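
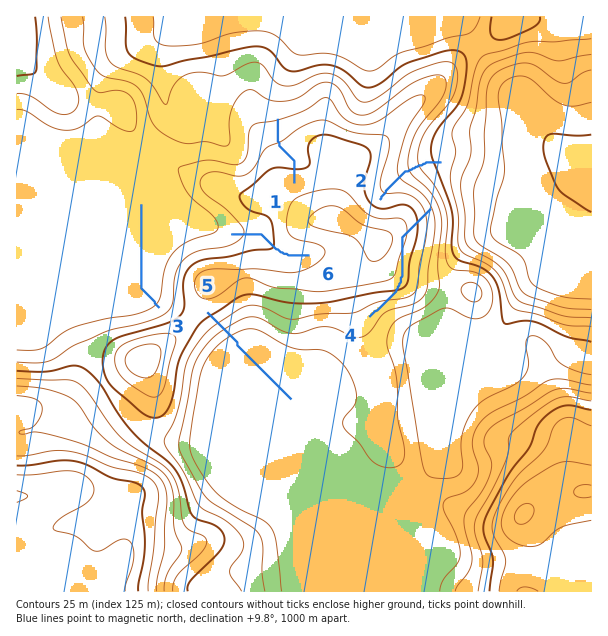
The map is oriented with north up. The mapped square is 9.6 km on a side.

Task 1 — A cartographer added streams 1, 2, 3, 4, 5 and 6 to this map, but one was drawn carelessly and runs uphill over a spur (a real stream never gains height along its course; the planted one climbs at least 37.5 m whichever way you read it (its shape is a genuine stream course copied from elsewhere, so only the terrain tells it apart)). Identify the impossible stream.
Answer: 4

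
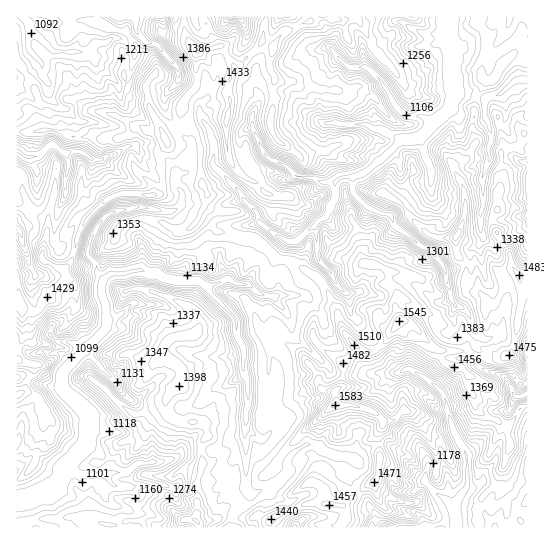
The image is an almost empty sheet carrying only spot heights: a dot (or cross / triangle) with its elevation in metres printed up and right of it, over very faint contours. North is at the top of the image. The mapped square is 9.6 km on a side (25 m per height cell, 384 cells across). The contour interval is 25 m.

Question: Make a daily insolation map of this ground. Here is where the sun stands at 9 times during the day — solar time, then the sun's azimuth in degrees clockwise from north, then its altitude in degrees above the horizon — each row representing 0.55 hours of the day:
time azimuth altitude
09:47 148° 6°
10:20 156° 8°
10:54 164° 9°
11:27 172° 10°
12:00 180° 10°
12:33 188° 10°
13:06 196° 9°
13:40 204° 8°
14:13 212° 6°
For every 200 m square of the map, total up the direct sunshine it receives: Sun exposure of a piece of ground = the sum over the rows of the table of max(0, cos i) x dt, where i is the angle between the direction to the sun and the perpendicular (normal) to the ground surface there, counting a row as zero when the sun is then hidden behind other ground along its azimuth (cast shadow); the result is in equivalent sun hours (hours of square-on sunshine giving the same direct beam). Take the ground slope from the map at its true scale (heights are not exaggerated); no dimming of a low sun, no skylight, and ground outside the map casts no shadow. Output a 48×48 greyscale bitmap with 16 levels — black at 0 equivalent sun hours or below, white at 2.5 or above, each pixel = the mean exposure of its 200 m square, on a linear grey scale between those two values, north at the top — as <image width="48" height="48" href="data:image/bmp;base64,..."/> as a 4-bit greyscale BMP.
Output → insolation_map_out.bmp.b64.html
<image width="48" height="48" href="data:image/bmp;base64,Qk32BAAAAAAAAHYAAAAoAAAAMAAAADAAAAABAAQAAAAAAIAEAAATCwAAEwsAABAAAAAAAAAAAAAAABEREQAiIiIAMzMzAERERABVVVUAZmZmAHd3dwCIiIgAmZmZAKqqqgC7u7sAzMzMAN3d3QDu7u4A////ADaHdmUzZjFapIqolpuDM1ia//27VFVmdQAAEREAE0dgAhNAECbcqnM52XmCNUV2QjIQABEUUREAEjIxAAETQhSMaGYyVDVnZYVDIxIgAREAEjRCMQF3UgCcchAYdyFWd6yFQRIjOZVCJDMzVjACEBIUaFI6iVZZdTeFRHp2UAACNlMyImMQEjETiFhFtll5hYWaZCFomCIQIiUyMiUyACNEQnV5gzWUqFidlkR5eJqnVWMyIhVRObiEJUXIMYRWdmaHp0MQNpqslGVCJCFs2LdIx2ukFMtYNWVmVERYuJqqp1VSZUIZ62mmrc6HN73HZ4ZTEkRpqHdQATVTRVQxf978EupROqpAGKYxA1rZEVZlMTNDNVVkFHcwAAAUVoeIA2YQJb+gKCJpdRJCRURWYgAAAAExWoVyAQMjOdgQN5MkVVMCRURWIBAAAAAFyXhCV4rWMTABRHhkREVCVERVABEBAABv/TAq1pQ4YQArlUdhEyIyRFVjAkVoZVjrMCa++zMlgwAyMBMiZ3YiVVYgUgmoyt7IZVMxJYhDViAAACJpmWMXhVIVIHQBj/xgACAAOJmE7cQAAiEBJEQlVEIyEjAFWHYQERZ0WLrcbeURABIAEREmQyExFRAVEkAjESd1RnSft1I3MhAlMAF3IQRBIwAxEQIhEFZmRiFHZ0FJyZhRAAWTABETQgAAEhEkF5UlVRATl0MzNSAAAAEAOZh3YQU0YRNRFUIVZTACQiQwAAAAE4EnZWVmMEiWNEQ0EiJWdBG2NVWVEABVbHmmhWZBBHR3MQAARiExMAEwBCr/5YybpUaGZjEAAyEAAAABZRESIAEABWFbmaq7lplmYwAAAQEAAAA5mFACAQERQ6Ela6mryYdDIAIAAAEAAAODJjBSAGQhFJYBepYhSnZlBanVADQAAEUAAUEgEXMSERtgAAABJpeFOIutUBEAAUAAAVE0NDEUARHfy+61RoUS7txzURAEqRAAEzIjIUETAxEDZSM1ZjIppBEhESAVMBAAJCI0ZEITEhAAAAJGQhGrUQAAAhAAABIAVSEiNBAjIhAAESVWQhijMgBdurcQABQCchIBJQABAQAAIDWHVUgzECm2rqdAABEXQlQTJzZANVqHEUaWVEYzFPsRNZuUEAAjACUTZv/syoVWq5YkY1YxGUAQABNEIQEQAAIRFxE0EBECVjMmUod0VzEgAAACbZUgAAAiQREAAXmmEGEmRWR3Q2RENFiIwwJCABIzEiEANSEABDElVlNYckV6rMnLMb7GEBEQAAIRIQAABTIBd0Y1ZTaXmHZ1FbhSIhUwADIBIQAAE1cgJVNlZohkMhIxPGVDNGioIHEUMAABICURdmN3VyATIQABuDJFRWQ3mTEzAAABIAAFmmUmdUIiMAM7ohETRCI0mDNBEREjEQBNhpcBhpdCEXuYIQACRDMyNUInmGUwEAJ2EAJAJEqIrLeUNVQzRVVSIzR2RommIEVTAAAAIxbO7YSTEhJkRZYkJCZmVEMQARAiAQAAIgAWaYdEY5tkREU0Mg=="/>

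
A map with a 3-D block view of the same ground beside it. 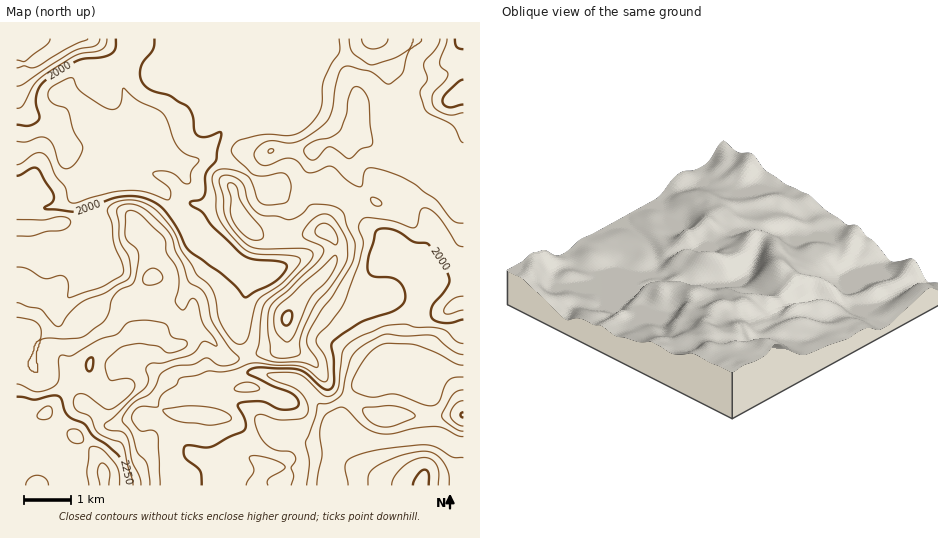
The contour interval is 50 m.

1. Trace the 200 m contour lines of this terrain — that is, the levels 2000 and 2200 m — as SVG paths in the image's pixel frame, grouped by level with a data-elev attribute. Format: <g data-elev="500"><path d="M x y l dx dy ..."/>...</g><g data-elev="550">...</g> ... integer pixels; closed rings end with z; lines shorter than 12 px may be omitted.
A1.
<g data-elev="2000"><path d="M202 485l-2-15-16-14 0-7 2-3 24 1 34-16 2-4-1-6-7-15 3-3 21-2 15 7 7 2 10-1 5-4-1-6-6-5-43-19-1-2 0-2 4-2 7-2 39 2 8 4 16 15 7 2 4-3 1-5 0-23-3-12 2-5 28-20 31-10 11-9 2-4 0-7-6-11-8-3-17-2-6-4 1-15 6-24 2-3 7-2 9 2 20 12 15 2 17 24 5 12-5 11-13 15-1 6 1 5 4 4 9 2 18-3"/><path d="M429 485l0-11-4-4-4 1-3 3-5 11"/><path d="M17 125l12 1 10-6 1-3-4-12 0-8 3-9 6-7 33-21 25-3 8-3 5-6 0-9"/><path d="M154 39l-1 10-9 12-3 7-1 8 3 7 8 7 18 6 19 11 5 9 1 15 3 4 9 2 14-5 1 1-5 27-9 10-2 5-1 20-4 5-10 2 0 2 12 8 11 14 31 30 9 3 24 2 9 3 0 4-6 10-10 7-25 12-10-11-13-12-34-24-18-33-8-9-8-6-14-5-14-1-14 3-34 13-32-3-2-1 8-6 2-6-15-26-6-2-16 8"/></g><g data-elev="2200"><path d="M133 485l-10-40-4-3-10-4-11-5-8-16-12-5-3-4-2-4 1-6 3-4 6 0 22 15 4 1 4-2 17-14 5-9-2-4-4-2-17 2-3-2-4-14 1-4 4-5 12-9 16-3 19 2 10 6 6 1 12-5 2-4-1-3-14-4-5-11-3-3-18-3-15 1-5 3-10 11-18 5-27 16-11 0-2 5 1 18-2 5-5 3-8 4-8 1-19-8"/><path d="M286 342l4-1 4-6 17-39 15-14 7-10 4-11-1-5-3 1-53 47-4 5-2 10 1 10 4 7z"/><path d="M146 285l8 0 7-4 2-4-3-5-6-4-7 2-4 9 0 3z"/><path d="M333 244l3 1 2-5-5-11-7-6-8 2-3 5 1 5z"/><path d="M447 39l-7 24 1 4 7 5 0 4-4 6-11 11-1 10 5 7 9 4 7 1 10-2"/></g>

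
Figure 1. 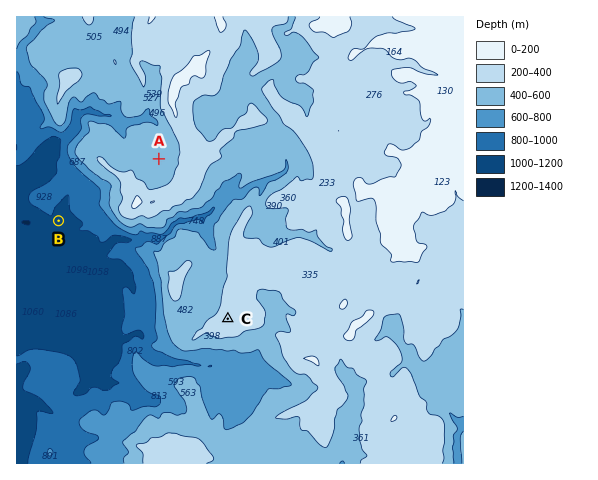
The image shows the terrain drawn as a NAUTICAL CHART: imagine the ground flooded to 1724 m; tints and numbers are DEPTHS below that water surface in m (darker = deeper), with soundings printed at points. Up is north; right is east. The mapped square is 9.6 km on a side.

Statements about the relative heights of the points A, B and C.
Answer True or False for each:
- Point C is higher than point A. True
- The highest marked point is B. False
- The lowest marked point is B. True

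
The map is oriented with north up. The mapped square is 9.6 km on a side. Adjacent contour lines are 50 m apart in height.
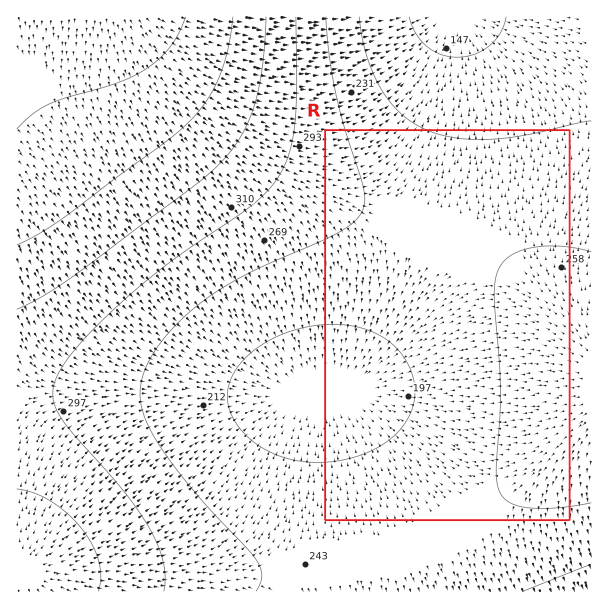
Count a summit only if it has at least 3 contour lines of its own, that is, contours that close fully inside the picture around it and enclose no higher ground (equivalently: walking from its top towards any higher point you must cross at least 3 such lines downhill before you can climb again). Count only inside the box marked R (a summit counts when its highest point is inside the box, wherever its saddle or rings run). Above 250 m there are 0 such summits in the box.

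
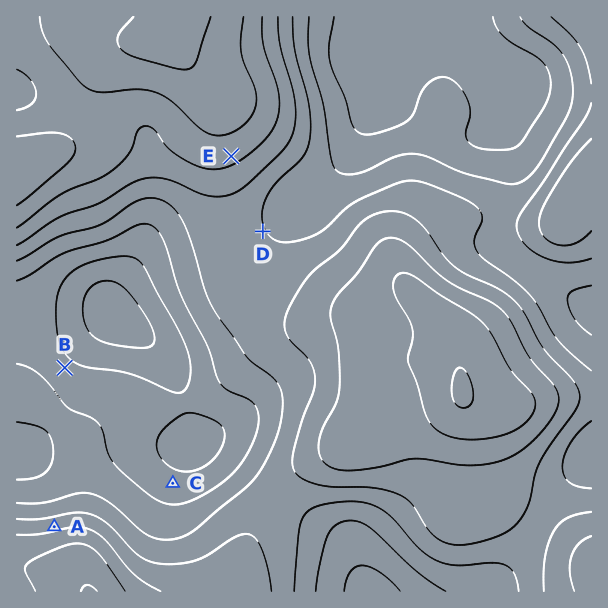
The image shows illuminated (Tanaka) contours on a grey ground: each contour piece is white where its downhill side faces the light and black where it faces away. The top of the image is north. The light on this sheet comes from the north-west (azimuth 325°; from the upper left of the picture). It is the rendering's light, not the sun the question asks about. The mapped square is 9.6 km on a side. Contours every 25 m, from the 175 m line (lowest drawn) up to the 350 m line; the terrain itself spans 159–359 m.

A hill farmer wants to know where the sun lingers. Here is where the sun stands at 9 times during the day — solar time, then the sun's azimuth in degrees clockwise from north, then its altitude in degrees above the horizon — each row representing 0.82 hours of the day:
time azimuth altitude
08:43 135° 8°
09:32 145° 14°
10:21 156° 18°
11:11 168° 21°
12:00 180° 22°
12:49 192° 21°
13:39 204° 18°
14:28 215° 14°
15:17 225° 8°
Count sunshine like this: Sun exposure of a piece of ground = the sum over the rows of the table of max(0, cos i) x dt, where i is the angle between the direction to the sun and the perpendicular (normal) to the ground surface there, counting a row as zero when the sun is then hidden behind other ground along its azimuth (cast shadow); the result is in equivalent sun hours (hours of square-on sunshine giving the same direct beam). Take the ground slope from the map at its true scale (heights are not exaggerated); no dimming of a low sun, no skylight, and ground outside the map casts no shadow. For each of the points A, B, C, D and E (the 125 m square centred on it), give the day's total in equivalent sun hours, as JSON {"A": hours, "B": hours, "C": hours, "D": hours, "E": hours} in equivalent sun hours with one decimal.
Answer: {"A": 1.4, "B": 1.8, "C": 1.8, "D": 1.9, "E": 2.3}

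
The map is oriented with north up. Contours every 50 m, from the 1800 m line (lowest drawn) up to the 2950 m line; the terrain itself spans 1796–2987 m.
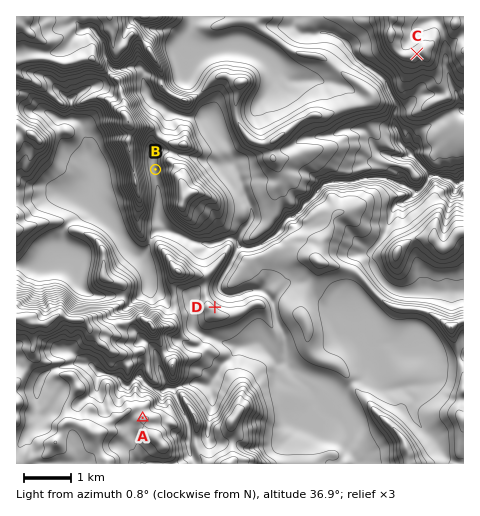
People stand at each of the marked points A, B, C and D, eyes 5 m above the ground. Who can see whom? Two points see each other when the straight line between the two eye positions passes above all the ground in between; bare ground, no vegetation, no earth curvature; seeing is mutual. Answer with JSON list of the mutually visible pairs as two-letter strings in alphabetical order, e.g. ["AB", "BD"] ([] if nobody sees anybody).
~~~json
["AC", "CD"]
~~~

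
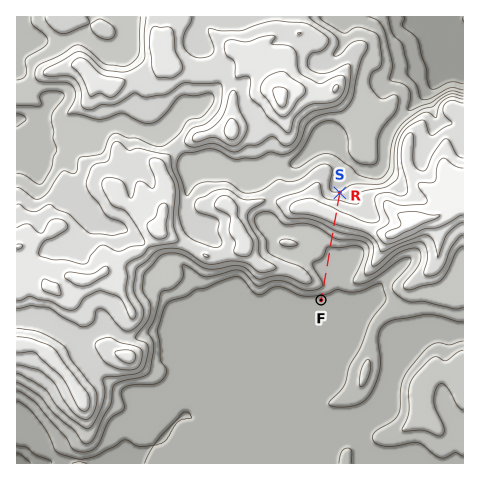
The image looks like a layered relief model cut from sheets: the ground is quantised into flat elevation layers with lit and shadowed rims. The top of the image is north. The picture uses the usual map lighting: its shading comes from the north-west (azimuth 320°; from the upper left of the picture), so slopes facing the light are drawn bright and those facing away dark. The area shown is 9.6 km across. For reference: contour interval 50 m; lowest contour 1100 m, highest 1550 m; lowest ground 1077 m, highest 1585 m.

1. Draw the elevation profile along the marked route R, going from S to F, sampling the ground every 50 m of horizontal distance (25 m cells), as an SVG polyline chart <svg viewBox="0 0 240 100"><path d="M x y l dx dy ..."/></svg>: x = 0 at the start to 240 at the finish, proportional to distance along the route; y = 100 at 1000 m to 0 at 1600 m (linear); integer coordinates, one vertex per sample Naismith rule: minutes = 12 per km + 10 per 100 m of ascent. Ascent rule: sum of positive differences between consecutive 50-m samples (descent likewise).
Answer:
<svg viewBox="0 0 240 100"><path d="M0 41l5-3 5-2 5-2 6-2 5-2 5-2 5-2 5-2 5-2 5-1 6 0 5 1 5 2 5 3 5 3 5 3 5 3 6 3 5 2 5 3 5 2 5 2 5 1 5 2 6 1 5 0 5 1 5 1 5 1 5 1 5 1 5 0 6 0 5 0 5 0 5-1 5-2 5-1 5-2 6 0 5 0 5 1 5 2 5 3 5 3 5 2 4 1"/></svg>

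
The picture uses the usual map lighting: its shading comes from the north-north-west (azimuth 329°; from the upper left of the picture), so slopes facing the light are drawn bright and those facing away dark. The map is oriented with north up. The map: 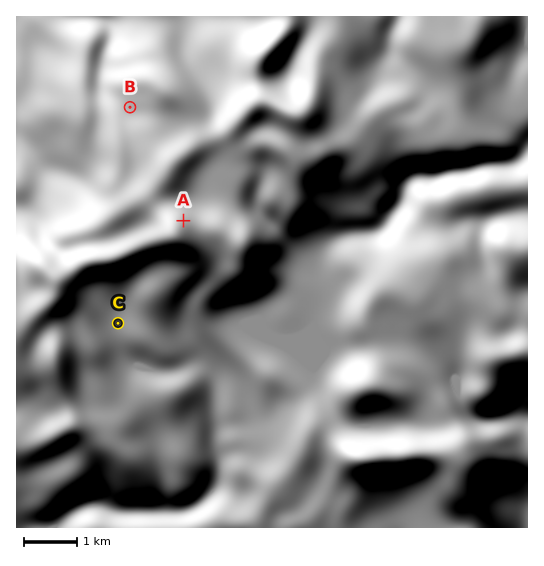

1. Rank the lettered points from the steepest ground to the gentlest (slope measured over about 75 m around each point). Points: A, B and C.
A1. A B C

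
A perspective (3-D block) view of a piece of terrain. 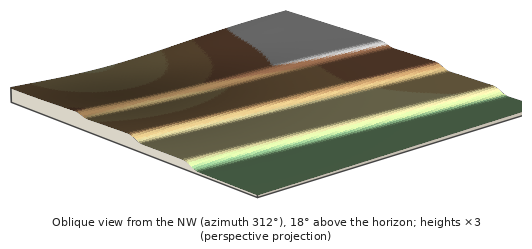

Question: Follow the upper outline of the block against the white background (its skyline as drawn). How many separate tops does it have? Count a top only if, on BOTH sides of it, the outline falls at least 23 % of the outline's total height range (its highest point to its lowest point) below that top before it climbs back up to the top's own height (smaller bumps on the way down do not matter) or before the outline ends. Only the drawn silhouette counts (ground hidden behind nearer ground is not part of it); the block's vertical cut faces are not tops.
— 1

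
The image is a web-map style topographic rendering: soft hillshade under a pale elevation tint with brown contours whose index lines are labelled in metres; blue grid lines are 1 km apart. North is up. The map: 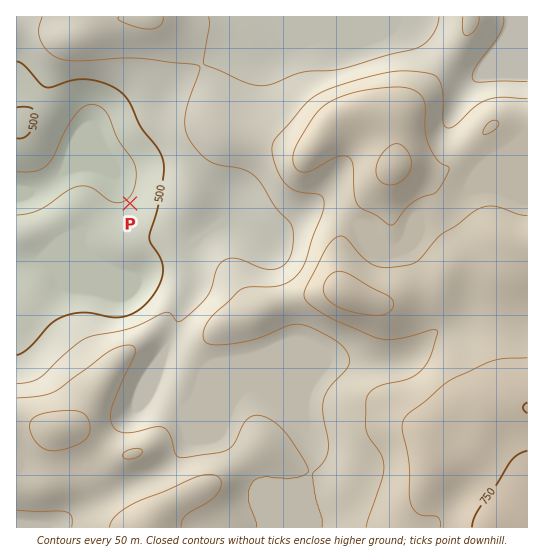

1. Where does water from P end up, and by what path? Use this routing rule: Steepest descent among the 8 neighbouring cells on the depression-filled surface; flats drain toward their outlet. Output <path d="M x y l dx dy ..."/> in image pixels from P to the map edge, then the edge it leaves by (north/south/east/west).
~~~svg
<path d="M130 203l-8-8-4-16-1 0-8-8-32 0-2 2-9 1-5 3-3 0-11 9-9 4-4 0-1-1-8-2-2-1-6 0"/>
exit: west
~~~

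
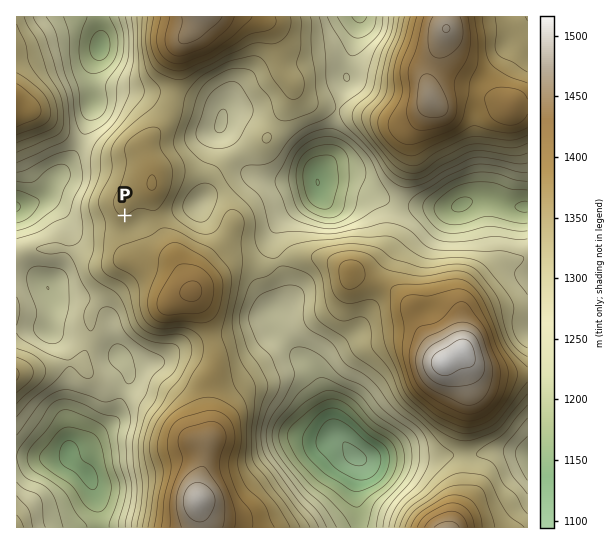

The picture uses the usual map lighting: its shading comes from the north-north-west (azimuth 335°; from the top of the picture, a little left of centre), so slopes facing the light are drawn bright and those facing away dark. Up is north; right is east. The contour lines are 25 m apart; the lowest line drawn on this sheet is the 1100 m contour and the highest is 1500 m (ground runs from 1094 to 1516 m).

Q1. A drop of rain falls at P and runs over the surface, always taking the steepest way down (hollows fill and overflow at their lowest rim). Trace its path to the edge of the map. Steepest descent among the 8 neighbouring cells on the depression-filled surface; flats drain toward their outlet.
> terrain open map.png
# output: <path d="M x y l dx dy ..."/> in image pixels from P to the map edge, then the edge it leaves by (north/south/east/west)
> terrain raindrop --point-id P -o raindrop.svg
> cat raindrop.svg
<path d="M125 215l0 14-2 1-45 0-29-29-11 0-1 1-12 1-2 2-5 0-1 1"/>
exit: west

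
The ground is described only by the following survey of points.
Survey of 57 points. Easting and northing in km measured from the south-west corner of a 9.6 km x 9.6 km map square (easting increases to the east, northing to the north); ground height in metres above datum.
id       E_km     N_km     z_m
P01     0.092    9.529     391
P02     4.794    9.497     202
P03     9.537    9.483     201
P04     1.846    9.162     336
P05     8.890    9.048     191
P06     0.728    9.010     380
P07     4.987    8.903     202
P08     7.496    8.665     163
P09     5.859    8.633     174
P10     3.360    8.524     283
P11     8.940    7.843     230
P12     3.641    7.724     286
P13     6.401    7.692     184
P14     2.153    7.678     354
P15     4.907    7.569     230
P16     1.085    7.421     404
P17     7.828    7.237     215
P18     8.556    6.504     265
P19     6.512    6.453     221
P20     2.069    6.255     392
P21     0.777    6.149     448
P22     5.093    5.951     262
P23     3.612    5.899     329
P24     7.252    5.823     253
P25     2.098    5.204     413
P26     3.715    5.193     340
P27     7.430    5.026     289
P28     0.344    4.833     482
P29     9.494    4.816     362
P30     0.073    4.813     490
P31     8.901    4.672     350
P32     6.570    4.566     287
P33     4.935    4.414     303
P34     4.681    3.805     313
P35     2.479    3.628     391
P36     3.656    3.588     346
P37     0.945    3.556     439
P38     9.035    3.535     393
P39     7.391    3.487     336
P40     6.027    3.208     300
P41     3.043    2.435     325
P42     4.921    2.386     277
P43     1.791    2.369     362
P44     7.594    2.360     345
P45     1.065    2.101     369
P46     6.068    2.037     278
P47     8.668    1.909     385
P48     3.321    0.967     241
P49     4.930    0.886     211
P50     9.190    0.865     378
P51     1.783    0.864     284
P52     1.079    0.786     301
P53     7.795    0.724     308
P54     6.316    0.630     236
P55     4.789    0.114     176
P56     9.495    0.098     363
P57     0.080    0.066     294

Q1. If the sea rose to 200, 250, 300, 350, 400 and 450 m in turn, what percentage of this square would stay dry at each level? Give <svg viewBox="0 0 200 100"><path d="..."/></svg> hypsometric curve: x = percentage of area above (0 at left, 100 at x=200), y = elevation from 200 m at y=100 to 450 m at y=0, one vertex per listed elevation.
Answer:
<svg viewBox="0 0 200 100"><path d="M180 100l-30-20-45-20-44-20-34-20-20-20"/></svg>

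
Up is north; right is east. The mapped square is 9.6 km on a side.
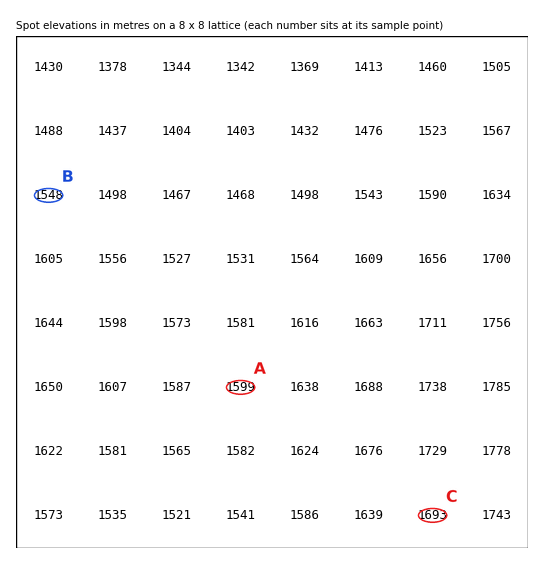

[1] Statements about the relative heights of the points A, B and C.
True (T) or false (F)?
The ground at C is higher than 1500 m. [T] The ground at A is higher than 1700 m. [F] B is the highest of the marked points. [F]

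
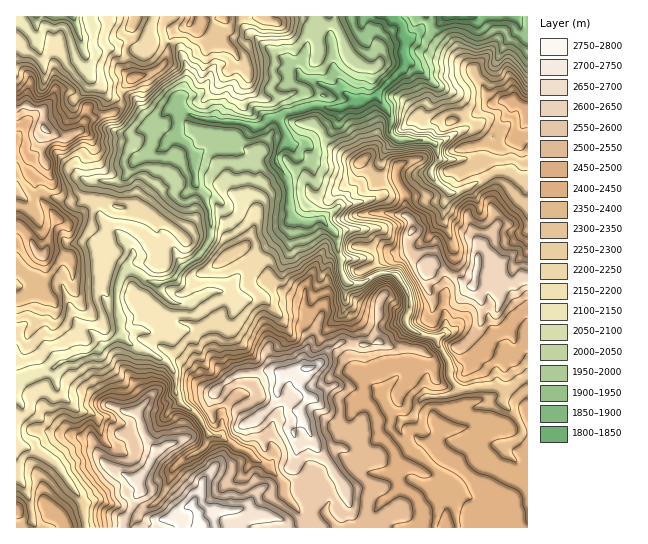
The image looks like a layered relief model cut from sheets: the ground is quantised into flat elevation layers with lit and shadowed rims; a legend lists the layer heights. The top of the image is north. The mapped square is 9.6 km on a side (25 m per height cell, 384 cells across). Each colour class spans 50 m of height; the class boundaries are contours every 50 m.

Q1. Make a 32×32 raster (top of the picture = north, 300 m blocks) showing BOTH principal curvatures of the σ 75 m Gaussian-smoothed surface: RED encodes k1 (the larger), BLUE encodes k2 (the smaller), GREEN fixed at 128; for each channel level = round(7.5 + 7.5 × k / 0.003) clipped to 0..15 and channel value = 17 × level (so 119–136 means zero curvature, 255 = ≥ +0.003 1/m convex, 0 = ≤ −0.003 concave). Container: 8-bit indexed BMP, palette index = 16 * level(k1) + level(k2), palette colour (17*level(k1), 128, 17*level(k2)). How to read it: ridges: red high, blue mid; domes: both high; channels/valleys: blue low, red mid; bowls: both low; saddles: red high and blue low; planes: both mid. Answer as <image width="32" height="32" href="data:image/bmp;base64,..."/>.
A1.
<image width="32" height="32" href="data:image/bmp;base64,Qk02CAAAAAAAADYEAAAoAAAAIAAAACAAAAABAAgAAAAAAAAEAAATCwAAEwsAAAABAAAAAAAAAIAAABGAAAAigAAAM4AAAESAAABVgAAAZoAAAHeAAACIgAAAmYAAAKqAAAC7gAAAzIAAAN2AAADugAAA/4AAAACAEQARgBEAIoARADOAEQBEgBEAVYARAGaAEQB3gBEAiIARAJmAEQCqgBEAu4ARAMyAEQDdgBEA7oARAP+AEQAAgCIAEYAiACKAIgAzgCIARIAiAFWAIgBmgCIAd4AiAIiAIgCZgCIAqoAiALuAIgDMgCIA3YAiAO6AIgD/gCIAAIAzABGAMwAigDMAM4AzAESAMwBVgDMAZoAzAHeAMwCIgDMAmYAzAKqAMwC7gDMAzIAzAN2AMwDugDMA/4AzAACARAARgEQAIoBEADOARABEgEQAVYBEAGaARAB3gEQAiIBEAJmARACqgEQAu4BEAMyARADdgEQA7oBEAP+ARAAAgFUAEYBVACKAVQAzgFUARIBVAFWAVQBmgFUAd4BVAIiAVQCZgFUAqoBVALuAVQDMgFUA3YBVAO6AVQD/gFUAAIBmABGAZgAigGYAM4BmAESAZgBVgGYAZoBmAHeAZgCIgGYAmYBmAKqAZgC7gGYAzIBmAN2AZgDugGYA/4BmAACAdwARgHcAIoB3ADOAdwBEgHcAVYB3AGaAdwB3gHcAiIB3AJmAdwCqgHcAu4B3AMyAdwDdgHcA7oB3AP+AdwAAgIgAEYCIACKAiAAzgIgARICIAFWAiABmgIgAd4CIAIiAiACZgIgAqoCIALuAiADMgIgA3YCIAO6AiAD/gIgAAICZABGAmQAigJkAM4CZAESAmQBVgJkAZoCZAHeAmQCIgJkAmYCZAKqAmQC7gJkAzICZAN2AmQDugJkA/4CZAACAqgARgKoAIoCqADOAqgBEgKoAVYCqAGaAqgB3gKoAiICqAJmAqgCqgKoAu4CqAMyAqgDdgKoA7oCqAP+AqgAAgLsAEYC7ACKAuwAzgLsARIC7AFWAuwBmgLsAd4C7AIiAuwCZgLsAqoC7ALuAuwDMgLsA3YC7AO6AuwD/gLsAAIDMABGAzAAigMwAM4DMAESAzABVgMwAZoDMAHeAzACIgMwAmYDMAKqAzAC7gMwAzIDMAN2AzADugMwA/4DMAACA3QARgN0AIoDdADOA3QBEgN0AVYDdAGaA3QB3gN0AiIDdAJmA3QCqgN0Au4DdAMyA3QDdgN0A7oDdAP+A3QAAgO4AEYDuACKA7gAzgO4ARIDuAFWA7gBmgO4Ad4DuAIiA7gCZgO4AqoDuALuA7gDMgO4A3YDuAO6A7gD/gO4AAID/ABGA/wAigP8AM4D/AESA/wBVgP8AZoD/AHeA/wCIgP8AmYD/AKqA/wC7gP8AzID/AN2A/wDugP8A/4D/AJSUpreAqNmDtraGp4aGhqa2laeFlpWWl5eGh4aHh4iGtMe4lnGUpMWAlci3pbe3lYWEl3W3lnWXmIeHh4d2h4eCx5dxhYamuLiBh+dzhIa4g6eXhdmml5aGhnd2h5iXh5XIg4SXyNe3xWCVyNeWlJSjt3W2pnSGhoaXhZeXh4eGlZNzhqfXhGXntnCA2baApITGhraFl5iYhYWol4eHdpeElri315KXh8Xo+dKAsLWlhbjHhYaXhoeVl5aGhnaGhaSmqKa2gaS2pIPZoNPG6aaUp7dkhZiHhYSWqJenqLiUdKaVc6L39+i3oZCzxbOF1ZS3tbZ1hpeVpqWnppaWdKeWmHWWtraFhfmzksj6hHV0x4W3taaXdZe3grKAoaSDl4SEhZeXhpa3p7Gkp5Xox7bIt8aDhIWHhpeW1rG4lpaEl5d0g5R1x3WBkaaVtpaVtaa31+d0hYWFhrfRs5eXlpanhoeHpoKTk7aWhoaWdXTYlYO0tdfX2Of25ZD5t4aGlpWWp4aFyIKWlZaWhpZ1htdzpLaSloTVo3DSsYHFloWGhofIg8eXcqeotpWXmIaFtnKnl9eAhei2gOe0loS2tnW3p7e1lpaSybejtYOFhYV0lril6ZC1+vuQ5pSmuJa3hYaVhMeFppG0gJG0x4aFl7i0p8bmcLCgwIDolbXIhqe3hMiU2IWWlZS5yICz6JeFt5N12Mag89PE1cnHgsaXp5Sl2LakdIeXhJelyJClyLimhoSF1dH4xrXnlMdgx6eVlMaExLeElnSHl6e4tpCGt5Z1dYWgkJCAYfi1o6TIpqaDloP5xqWEl6ent5bGooaXuHWCk5D2+ff1+KeBptalyKSEtaKEpsfHuKd1dKOUlpe4laPH14CRgXLklJOTtNiWdIaV54RygnKnhpeWg6iXiKiUpKaWx5anxbWUoKSAo6WGhce1YpfGhISXl5aEmIeHtoG2hXWm6aL45aLR1reFdIal1ZGEpciFhYSGloSWhpbIkoSFpsfJ1rLH+KD2xpeWp4TZ9/fnlXKFl4SUuLe4lLajlJW0hpbWkKCQoaCkx5a3g9aWg/bTx4OEpqSRcYCigJDm6aaEhtiQ+tfY16Rzlabn5cZw6aP2k5Vzg9iVl7bGxqGQspNykaPHuJaVlcjI1sSA98ZyceW2p2RilMaV2JSFt7WlhJaiopemcISVxaez1qHFhISWx/j22KG2k7fplYaEppWGuMiic4KXqOmSxpOVg7aGhIWldGT3gLmVxriEdIWnlcemp7eBp6bIx+ayk5eFqKWUlraVdcWEtpemk4GVtZWFx3Snp3KWlsh1paWEp6SkobiGluiTlsenl7iz2Pq2pZamdKeTtbaUk3OVpYQ="/>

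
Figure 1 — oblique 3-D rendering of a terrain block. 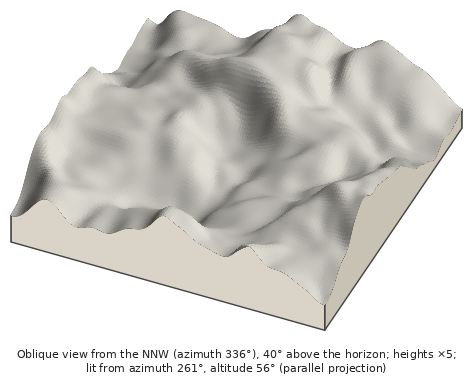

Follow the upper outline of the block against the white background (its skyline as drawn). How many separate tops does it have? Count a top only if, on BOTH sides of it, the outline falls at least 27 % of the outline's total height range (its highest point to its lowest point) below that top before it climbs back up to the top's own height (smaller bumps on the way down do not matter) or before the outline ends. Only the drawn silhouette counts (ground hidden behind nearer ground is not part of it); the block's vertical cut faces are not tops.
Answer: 1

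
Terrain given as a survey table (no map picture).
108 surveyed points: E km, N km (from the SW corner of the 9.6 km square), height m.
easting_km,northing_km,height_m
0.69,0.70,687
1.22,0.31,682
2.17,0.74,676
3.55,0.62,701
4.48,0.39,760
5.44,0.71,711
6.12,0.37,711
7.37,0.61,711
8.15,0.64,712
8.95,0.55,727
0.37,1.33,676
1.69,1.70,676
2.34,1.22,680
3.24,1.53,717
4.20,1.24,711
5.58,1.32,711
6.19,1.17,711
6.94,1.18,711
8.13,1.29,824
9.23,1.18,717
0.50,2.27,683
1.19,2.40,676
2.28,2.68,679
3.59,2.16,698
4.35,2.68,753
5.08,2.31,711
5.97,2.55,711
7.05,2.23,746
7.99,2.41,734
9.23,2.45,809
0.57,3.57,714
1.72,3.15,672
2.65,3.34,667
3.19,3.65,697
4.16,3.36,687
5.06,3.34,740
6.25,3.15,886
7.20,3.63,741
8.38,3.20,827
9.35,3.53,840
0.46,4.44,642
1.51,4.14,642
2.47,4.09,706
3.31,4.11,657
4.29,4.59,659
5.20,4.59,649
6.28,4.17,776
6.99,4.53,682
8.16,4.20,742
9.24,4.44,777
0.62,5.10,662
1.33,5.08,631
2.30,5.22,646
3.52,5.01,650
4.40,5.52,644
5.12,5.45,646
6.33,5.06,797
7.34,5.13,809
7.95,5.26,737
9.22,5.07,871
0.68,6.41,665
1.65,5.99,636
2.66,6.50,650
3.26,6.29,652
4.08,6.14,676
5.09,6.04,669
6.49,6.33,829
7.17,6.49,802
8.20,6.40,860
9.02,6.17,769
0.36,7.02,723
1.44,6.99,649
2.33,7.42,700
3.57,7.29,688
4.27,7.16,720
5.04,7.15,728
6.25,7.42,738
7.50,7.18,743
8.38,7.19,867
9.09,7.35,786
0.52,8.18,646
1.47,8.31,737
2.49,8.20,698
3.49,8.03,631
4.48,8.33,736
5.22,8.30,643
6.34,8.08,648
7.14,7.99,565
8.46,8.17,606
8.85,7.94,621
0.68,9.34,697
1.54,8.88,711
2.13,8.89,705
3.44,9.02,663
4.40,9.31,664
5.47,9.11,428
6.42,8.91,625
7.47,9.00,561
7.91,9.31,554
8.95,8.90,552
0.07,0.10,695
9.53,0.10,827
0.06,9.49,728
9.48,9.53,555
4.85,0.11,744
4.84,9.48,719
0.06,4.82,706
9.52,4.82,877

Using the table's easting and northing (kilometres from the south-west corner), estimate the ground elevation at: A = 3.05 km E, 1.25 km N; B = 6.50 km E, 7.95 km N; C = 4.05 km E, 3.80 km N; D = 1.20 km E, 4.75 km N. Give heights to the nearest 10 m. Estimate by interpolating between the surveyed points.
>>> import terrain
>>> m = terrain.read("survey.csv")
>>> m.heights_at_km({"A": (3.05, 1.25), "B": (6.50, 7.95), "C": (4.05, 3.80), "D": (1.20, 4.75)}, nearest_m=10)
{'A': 700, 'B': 610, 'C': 670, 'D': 660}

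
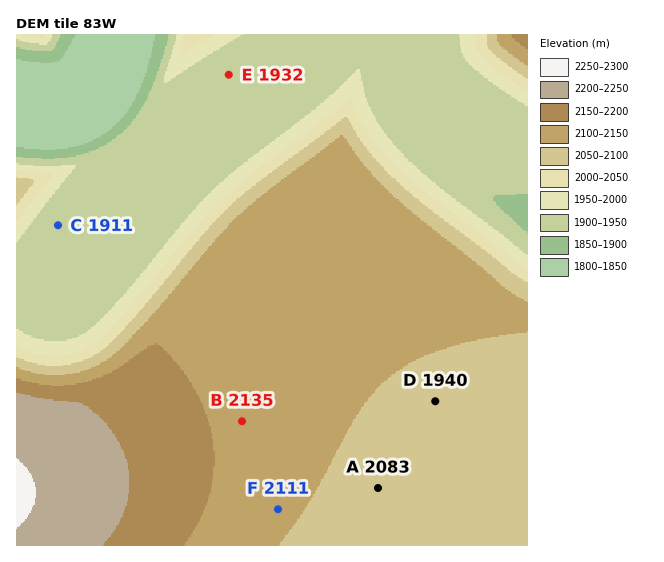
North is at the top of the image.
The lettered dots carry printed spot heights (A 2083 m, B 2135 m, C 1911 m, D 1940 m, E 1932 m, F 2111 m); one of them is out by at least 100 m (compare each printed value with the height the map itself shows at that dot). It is D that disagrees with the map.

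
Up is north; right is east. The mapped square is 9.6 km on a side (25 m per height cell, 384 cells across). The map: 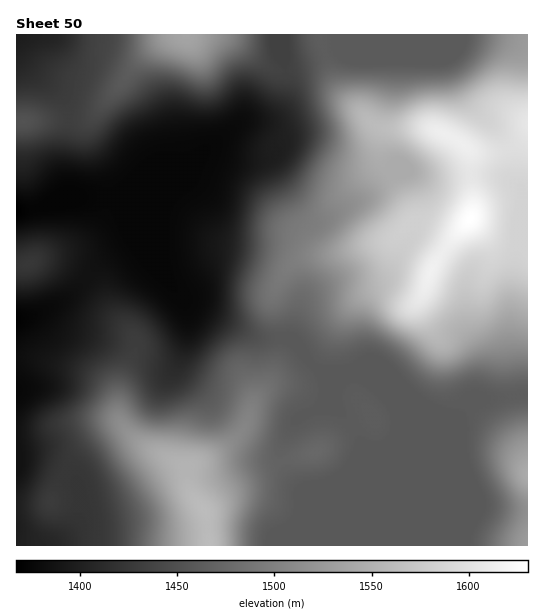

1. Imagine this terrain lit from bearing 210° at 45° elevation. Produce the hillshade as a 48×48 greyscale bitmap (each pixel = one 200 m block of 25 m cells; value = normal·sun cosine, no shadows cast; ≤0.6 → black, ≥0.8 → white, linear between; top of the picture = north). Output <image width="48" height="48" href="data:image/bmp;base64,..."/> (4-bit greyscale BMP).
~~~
<image width="48" height="48" href="data:image/bmp;base64,Qk32BAAAAAAAAHYAAAAoAAAAMAAAADAAAAABAAQAAAAAAIAEAAATCwAAEwsAABAAAAAAAAAAAAAAABEREQAiIiIAMzMzAERERABVVVUAZmZmAHd3dwCIiIgAmZmZAKqqqgC7u7sAzMzMAN3d3QDu7u4A////AImamZiZqqqqmXVFaIiIiIiIiIiIiImYiJmqmYiaqqqqqXVFeIiIiIiIiIiIiIiIiJqqmYmaqru7qXZmeIiIiIiIiIiIiIiImZqpiImau8zLqGZmeIiIiIiIiIiIiIiaqpmYiImrzN3Kh1VWZ3iIiIiIiIiIiIiszIiIiIms3dy5dlVVZniIiIiIiIiIiIm93YiIiJrN3duod2VEVoiZmIiIiIiIiIrNy5mYiZve7cqYd2VVZ4iZmYiIiIiIiJrLqZmZmazd26h2VVVnd4iIiIiIiIiIiJqqh5qpmr3duWVDMjV4h3d3d3iIiIiIiJmYd5qqqs3bhSIiIjV4d3d3d3iIiIiIiImHZZmZmru5UgEjNFZ4d3iId4iIiIiIiIh2VYh3eJmGMRIzRXeId3iIiIiIiIiIiIh3ZYd2d3dkIjREVoiHd4iIiIiIiIiJmIiId4iIiIdkM0VWZ4mHZ3iIiIiIiImqqZmZmZmZmZhkRGZ3eImHZnd3iIiIiJvMy6q7qpmZmYdlVnd3eIiHZmd4iIiIib3u3LzLu5iIiHdmd3dmd3d2Zmd4mZmIm9/+y7y7u4iIiHd4iHZWZ2ZmZ3eJqqqazv/sqqu6q4iIiIiZh2VWd3ZniYiaq7u9///Kiaqqq4iIiImYdkRWd3eJqqmqu7zf//25iaqqqpmIiIiHZERniImry6mqq7ze/typmaqZqqqZiIh2VEV4iJq8upmaqrvNy6qpmaqZqrupmId2VWeIiZq7qZmaqqq7qZmYiZmZq7uqmYd2ZniImZqqmZmaqqqqmZmYiJmZqqqZiIh3d4iImZqZmZmqu7uqqZmIiJmZqoiHeIh3eIiJmZmZmZmau7u7qZiIiZmZmWZmd3d3iIiJmZmaqZiZmau6qZh4maqYiFVVZ3d3iIiImYmaqpiIiImZmYiImqqYiFVVZnd4iIiIiIiaqpiIh3d3iIiImqmHiGZmZ3eIiIiIiIiamYeIiIdmd4iIiYdniIh3d4iIiIiIiIiZh2Z4mZh3d3d4iHZmiKmIiIiIiIiIiIiZdlV4mZmZh2Z4iHVWiKmYiJmIiIiIiIiIdVV4mZqql2Z4mHZniKmZmamYiIiIiIiIdmZ4mZqqmHiaqYd4iZmZq7qYiIiIiIiIh3d4iJmpmJq7upiImaqrvLqYiIiIiIiJmIiIiJqpmbzdupiImbu7vLqYiIiIiIiIiImZiau6q83cuXZnibuqqqqZmZmZmZiIiImqq8y6msy6hlVomZiImZmZqqmZqqmYiZqrzdyoeJl2REZ5mWZniJmqqqqqu7qZqqq83dqGVVVCI1eJiFVniJmaqqq83cqqu7u8zKdDIzIQE2eHdmZ3iImZqqvO7sqrzLu7uWMRIiEAE0ZlVHeIiIiJmrzv/rqsy6qql0IiMzIRIzREQ3iIiIiIms7//Kq8uYmqllREVVVERERERIh3eImJq97+2pq7mIiql3d3d3d3d2ZmZod3eJmJq93MqZmpd4mqmIiIiIiIiIiIiId3iJmJq8y6mImXZomqiIiIiIiIiImYiA=="/>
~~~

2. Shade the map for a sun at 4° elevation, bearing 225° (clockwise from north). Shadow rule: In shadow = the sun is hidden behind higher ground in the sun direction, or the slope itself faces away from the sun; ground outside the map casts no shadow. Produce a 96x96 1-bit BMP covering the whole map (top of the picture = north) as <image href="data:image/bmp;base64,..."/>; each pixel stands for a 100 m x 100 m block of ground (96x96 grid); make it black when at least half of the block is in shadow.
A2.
<image width="96" height="96" href="data:image/bmp;base64,Qk2+BAAAAAAAAD4AAAAoAAAAYAAAAGAAAAABAAEAAAAAAIAEAAATCwAAEwsAAAIAAAAAAAAA////AAAAAAAAAAAAA/AAAAAAAAAAAAAAA/gAAAAAAAAAAAAAA/gAAAAAAAAAAAAAAfgAAAAAAAAAAAAAAfwAAAAAAAAAAAAAAHwAAAAAAAAAAAAAADwAAAAAAAAAAAAAAAwAAAAAAAAAAAAAAAAAAAAAAAAAAAAAAAAAAAAAAAAAAAAAAHAAAAAAAAAAAAAAAHgAAAAAAAAAAAAAAPwAAAAAAAAAAAAAAPwAAAAAAAAAAAAAAPwAAAAAAAAAAAAAAHwAAAAAAAAAAAAAAAAAAAAAAAAAAAAADAAAAAAAAAAAAAAA/gAAAAAAAAAAAAAP/gAAAAAAAAAAAAD//wAAAAAAAAAAAAH//wAAAAAAAAAAAAP//wAAAAAAAAAAAAf//gAAAAAAAAAAAA///gAAAAAAAAAAAA///AAAAAAAAAAAAA//8AAAAAAAAAAAAB//wAAAAAAAAAAAAB//gAAAAAAAAAAAAB//gAAAAAAAAAAAAA//AAAAAAAAAAAAAA//AAAAAAAAAAAAAAf/AAAAAAAAAAAAAAD+AAAAAAAAAAAAAAAcAAAAAAAAAAAAAAAAAAAAAAAAAAAAAAAAAAAAAAAAAAAAAAAAAAAAAAAAAAAAAAAYAAAAAAAAAAAAAAA8AAAAAAAAAAAAAAB8AAAAAAAAAAAAAAD8AAAAAAAAAAAAAAH8AAAAAAAAAAAAAAP8AAAAAAAAAAAAAAP4AAAAAAAAAAAAAAPwAAAAAAAAAAAAAAHAAAAAAAAAAAAAAAAAAAAAAAAAAAAAAAAAAAAAAAAAAAAAAAAAAAAAAAAAAAAAAAAAAAAAAAAAAAAAAAAAAAAAAAAAAAAAAAAAAAAAAAAAAAAAAAAAAAAAAAAAAAAAAAAAAAAAAAAAAAAAAAAAAAAAAAAAAAAAAAAAAAAAAAAAAAAAAAAAAAAAAAAAAAAAAAAAAAAAAAAAAAAAAAAAAAAAAAAAAAAAAAAAAAAAAAAAAAAAAAAAAAAAAAAAAAAAAAAAAAAAAAAAAAAAAAAAAAAAAAAAAAAAAAAAAAAAAAAAAIAAAAAAAAAAAAAAAIAAAAAAAAAAAAAAAAAAAAAAAAAAAAAAAAAAAAAAAAAAAAAAAAAAAAAAAAAAAAAAAAAAAAAAAAAAAAAAAAAAAAAAAAAAAAAAAAAAAAAAAAAAAAAAAAAAAAAAAAAAAAAAAAAAAAAAAAAAAAAAAAAAAAAAAAAAAAAAAAAAAAAAAAAAAAAAAAAAAAAAAAAAAAAADgAAAAAAAAAAAAAAPgAAAAAAAAAAAAAA/AAAAAAAAAAAAAAD+AAAAAAAAAAAAAgH+AAAAAAAAAAAAD4P+AAAAAAAAAAAAH8/+AAAAAAAAAAAAf//+AAAAAAAAAAAA///+AAAAAAAAAAAB////A4AAAAAAAAAB////A8AAAAAAAAAA////A8AAAAAAAAAAP///gIAAAAAAAAAAB/4/gAAAAAAAAAAAAHAPAAAAAAAAAAAAAAAAAAAAAAAAAAAAAAAAAAAAAAAAAAAAAAAAAAAAAAAABgAAAAAAAA="/>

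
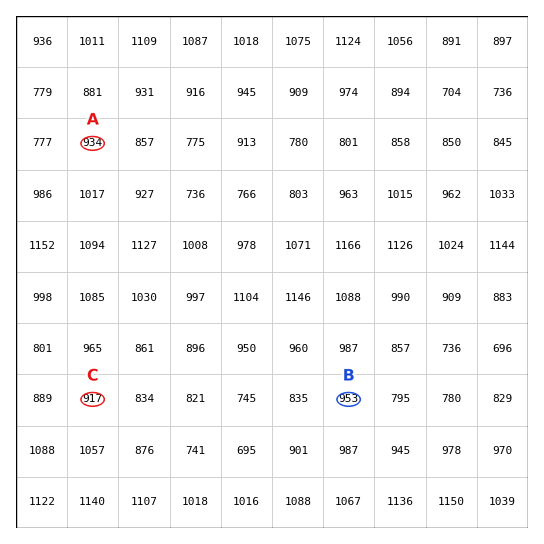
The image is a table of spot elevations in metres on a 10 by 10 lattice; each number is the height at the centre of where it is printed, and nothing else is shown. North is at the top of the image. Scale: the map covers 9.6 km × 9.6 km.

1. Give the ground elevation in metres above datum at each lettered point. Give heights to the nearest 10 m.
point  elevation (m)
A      930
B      950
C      920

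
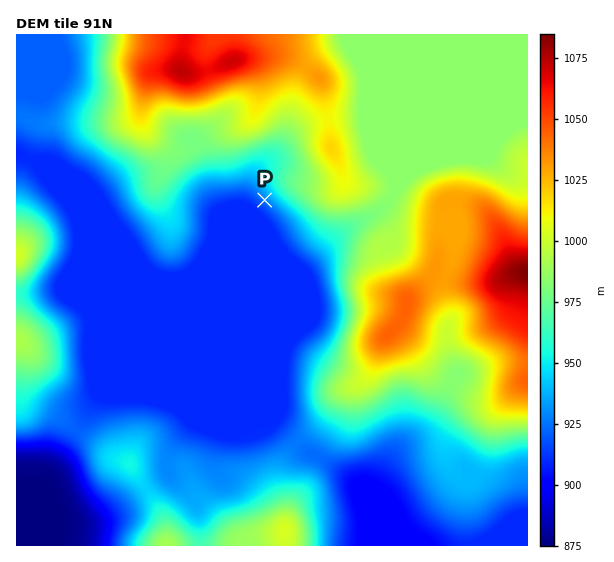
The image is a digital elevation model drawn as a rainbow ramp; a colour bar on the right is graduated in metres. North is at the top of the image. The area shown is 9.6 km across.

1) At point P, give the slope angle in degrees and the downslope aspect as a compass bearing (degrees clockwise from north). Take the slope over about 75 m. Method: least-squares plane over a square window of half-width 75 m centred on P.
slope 5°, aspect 225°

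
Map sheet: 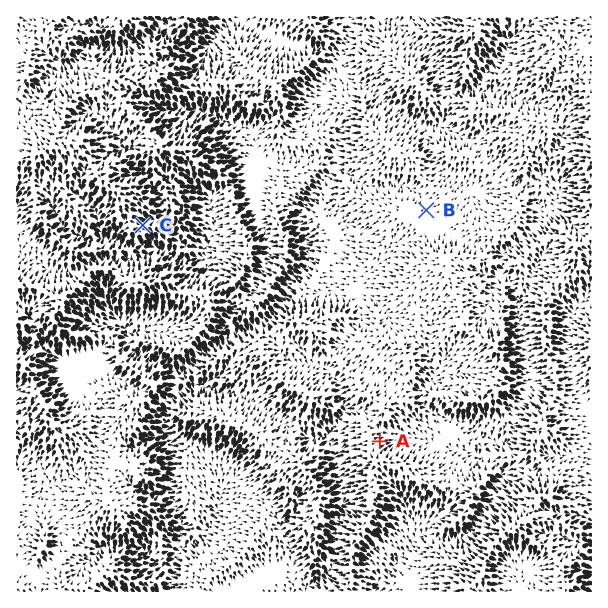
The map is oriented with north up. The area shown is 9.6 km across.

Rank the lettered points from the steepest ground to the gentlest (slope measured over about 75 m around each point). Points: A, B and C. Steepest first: C A B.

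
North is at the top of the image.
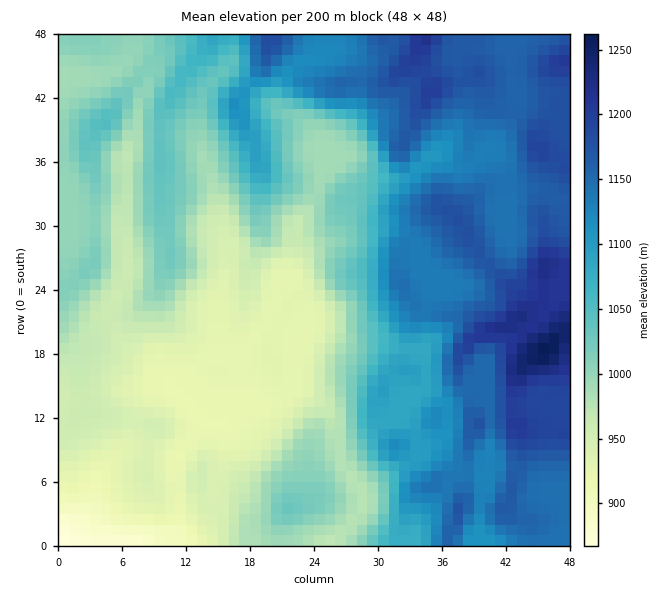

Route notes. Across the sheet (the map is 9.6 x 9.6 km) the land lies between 865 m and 1265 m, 1050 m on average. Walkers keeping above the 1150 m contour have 19.9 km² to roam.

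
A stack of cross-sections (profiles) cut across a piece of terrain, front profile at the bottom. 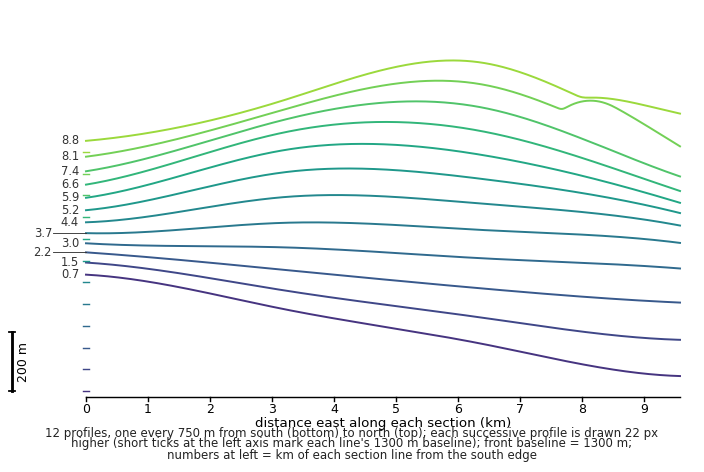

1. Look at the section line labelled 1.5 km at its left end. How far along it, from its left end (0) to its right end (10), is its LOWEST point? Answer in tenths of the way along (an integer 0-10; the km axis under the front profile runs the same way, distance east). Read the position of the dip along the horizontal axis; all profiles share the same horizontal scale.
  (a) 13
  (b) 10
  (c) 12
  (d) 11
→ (b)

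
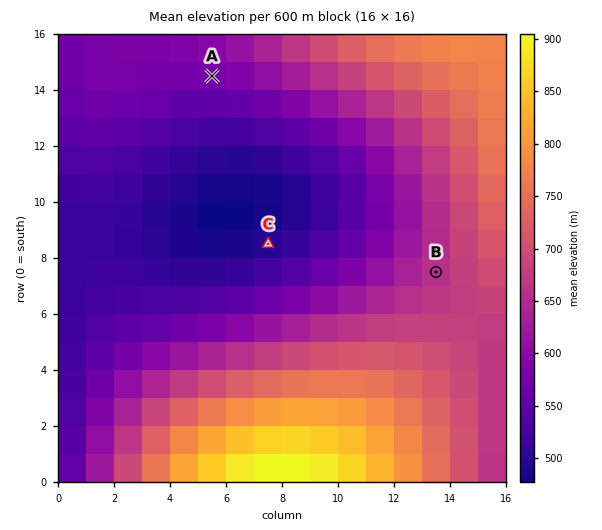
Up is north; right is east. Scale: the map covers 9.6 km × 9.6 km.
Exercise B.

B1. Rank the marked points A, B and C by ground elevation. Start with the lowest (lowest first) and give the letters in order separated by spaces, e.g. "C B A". C A B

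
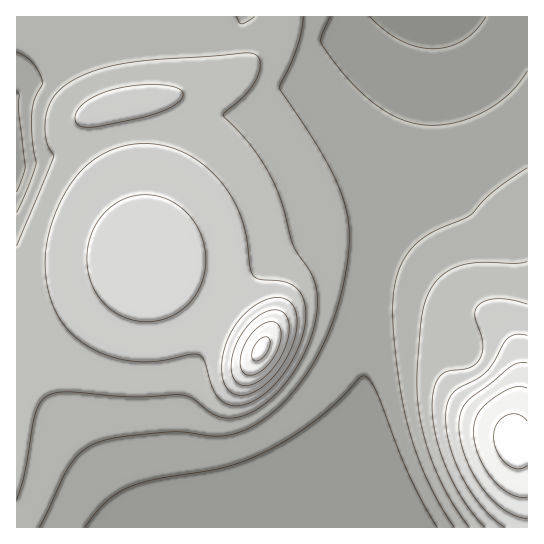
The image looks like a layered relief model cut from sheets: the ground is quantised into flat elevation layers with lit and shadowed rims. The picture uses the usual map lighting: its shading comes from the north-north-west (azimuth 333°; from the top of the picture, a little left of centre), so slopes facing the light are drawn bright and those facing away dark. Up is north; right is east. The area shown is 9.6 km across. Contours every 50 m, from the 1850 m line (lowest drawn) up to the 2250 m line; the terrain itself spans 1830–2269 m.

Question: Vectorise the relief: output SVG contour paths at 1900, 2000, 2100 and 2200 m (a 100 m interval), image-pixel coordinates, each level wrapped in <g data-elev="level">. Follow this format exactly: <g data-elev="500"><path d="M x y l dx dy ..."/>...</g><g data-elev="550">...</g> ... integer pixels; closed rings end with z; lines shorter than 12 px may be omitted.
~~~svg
<g data-elev="1900"><path d="M85 527l21-25 11-8 12-7 26-8 72-13 23-7 25-12 23-14 22-16 21-19 18-20 4-2 6 3 6 10 33 84 14 28 15 26"/><path d="M17 91l2 4 0 16 6 55-8 26"/><path d="M527 71l-9 14-12 12-15 10-16 9-17 6-16 3-16 0-16-3-19-7-18-13-20-18-19-22-13-21 9-24"/></g><g data-elev="2000"><path d="M17 499l8-26 10-59 6-12 8-7 17-3 64 5 52-2 11 4 23 16 9 3 10 0 18-6 17-13 16-17 15-23 10-21 5-20 2-19-3-17-6-12-15-24-13-45-12-28-19-29-27-29 1-2 21-18 9-12 6-16 0-6-2-4-5-4-8 0-115 9-37 9-16 7-13 8-13 15-5 17 0 21 3 8 4 7 0 4-36 88"/><path d="M527 261l-12 2-40 0-12 2-10 4-11 6-9 10-6 11-4 14-6 69 1 23 4 24 7 27 11 26 13 26 16 22"/></g><g data-elev="2100"><path d="M239 395l14-2 13-9 13-14 10-16 6-19 2-16-3-12-8-8-7-1-6 0-18 7-14 13-12 17-6 22-1 20 3 7 3 6 6 4z"/><path d="M527 335l-12 0-8 4-14 24-6 8-9 7-18 9-7 6-5 8-2 9 0 15 2 16 6 17 7 17 9 16 11 15 12 12 12 9"/><path d="M136 321l11 1 12-2 12-4 11-6 8-8 8-11 4-10 3-12 1-14-2-12-4-12-7-10-8-10-10-8-10-5-12-3-12 0-11 2-11 4-9 7-8 8-7 10-5 12-3 12 0 12 2 12 4 12 5 10 7 9 9 7 11 5z"/></g><g data-elev="2200"><path d="M527 388l-8-2-8 2-21 13-12 13-3 8-1 9 1 12 4 12 13 23 7 8 10 7 9 4 9 0"/><path d="M245 374l6 1 8-3 8-6 7-9 5-11 2-9-1-8-3-6-7-1-8 2-8 7-6 8-6 11-2 11 1 8z"/></g>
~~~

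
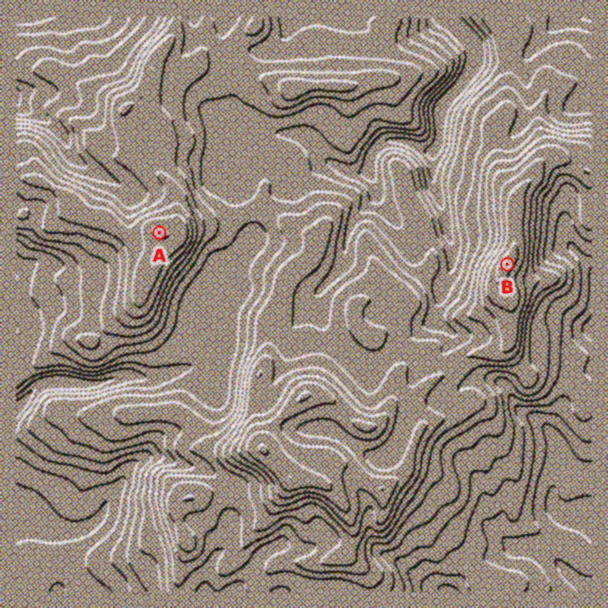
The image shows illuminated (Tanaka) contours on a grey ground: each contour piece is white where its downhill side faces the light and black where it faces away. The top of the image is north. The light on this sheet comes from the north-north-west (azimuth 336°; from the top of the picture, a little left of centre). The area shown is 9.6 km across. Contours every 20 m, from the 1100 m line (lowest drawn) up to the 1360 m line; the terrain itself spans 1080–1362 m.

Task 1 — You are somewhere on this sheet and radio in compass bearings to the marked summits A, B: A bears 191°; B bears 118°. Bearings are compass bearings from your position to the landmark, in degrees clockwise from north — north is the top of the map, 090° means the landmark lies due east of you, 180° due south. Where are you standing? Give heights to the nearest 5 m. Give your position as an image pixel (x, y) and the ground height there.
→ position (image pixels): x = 186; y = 94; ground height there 1220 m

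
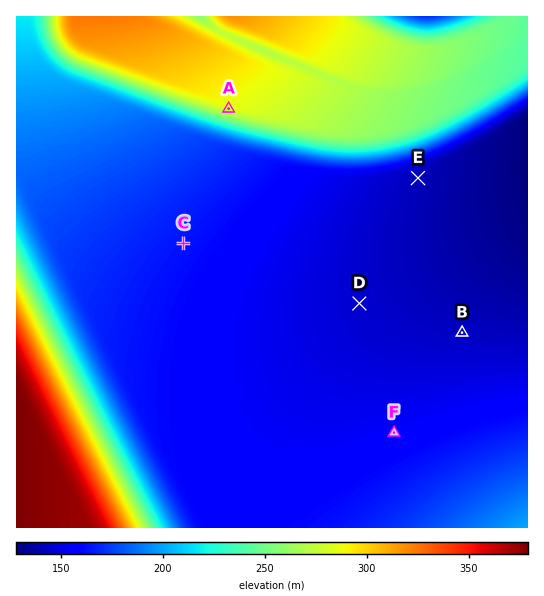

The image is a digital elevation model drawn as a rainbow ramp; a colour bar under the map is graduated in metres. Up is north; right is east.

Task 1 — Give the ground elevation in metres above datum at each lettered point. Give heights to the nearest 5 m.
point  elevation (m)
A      280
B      145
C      165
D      145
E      140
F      155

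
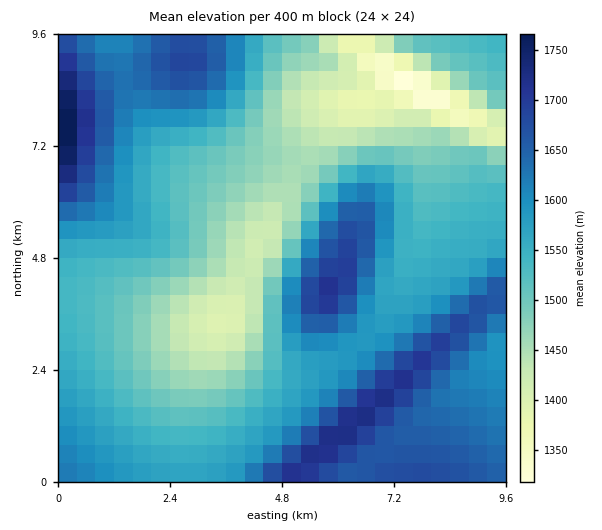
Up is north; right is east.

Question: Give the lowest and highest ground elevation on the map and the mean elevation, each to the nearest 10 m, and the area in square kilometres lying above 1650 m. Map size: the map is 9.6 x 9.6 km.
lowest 1310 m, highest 1790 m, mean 1550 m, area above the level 16.1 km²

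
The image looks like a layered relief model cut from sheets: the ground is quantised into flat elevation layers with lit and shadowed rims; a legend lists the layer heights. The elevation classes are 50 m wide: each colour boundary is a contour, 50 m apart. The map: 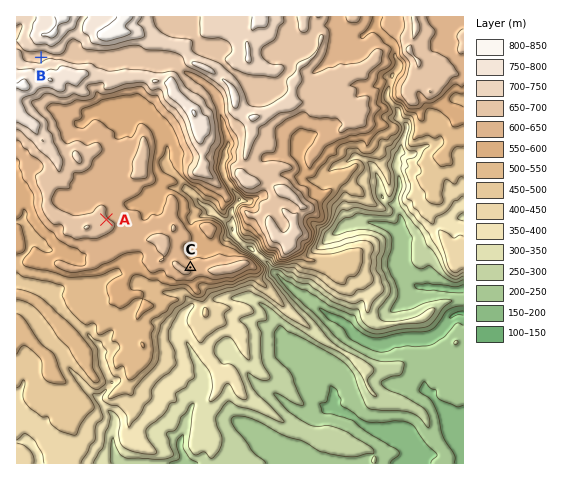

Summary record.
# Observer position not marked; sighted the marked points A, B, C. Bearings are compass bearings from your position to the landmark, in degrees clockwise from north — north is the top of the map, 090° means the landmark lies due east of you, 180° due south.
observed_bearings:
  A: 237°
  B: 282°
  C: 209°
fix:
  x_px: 279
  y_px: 108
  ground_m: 720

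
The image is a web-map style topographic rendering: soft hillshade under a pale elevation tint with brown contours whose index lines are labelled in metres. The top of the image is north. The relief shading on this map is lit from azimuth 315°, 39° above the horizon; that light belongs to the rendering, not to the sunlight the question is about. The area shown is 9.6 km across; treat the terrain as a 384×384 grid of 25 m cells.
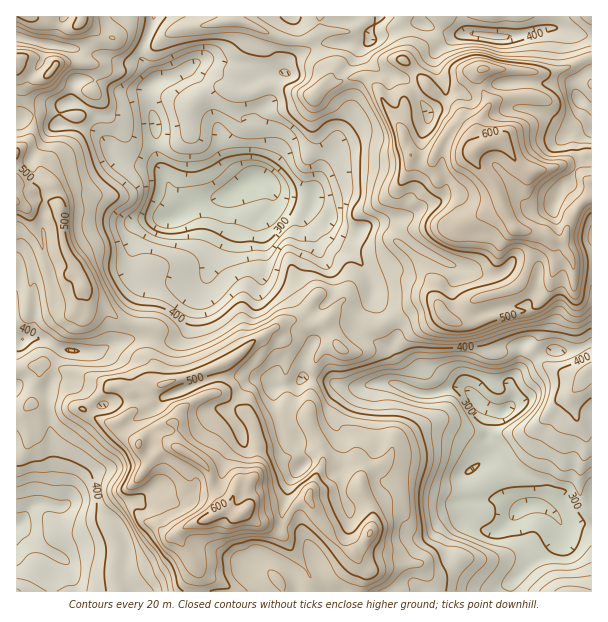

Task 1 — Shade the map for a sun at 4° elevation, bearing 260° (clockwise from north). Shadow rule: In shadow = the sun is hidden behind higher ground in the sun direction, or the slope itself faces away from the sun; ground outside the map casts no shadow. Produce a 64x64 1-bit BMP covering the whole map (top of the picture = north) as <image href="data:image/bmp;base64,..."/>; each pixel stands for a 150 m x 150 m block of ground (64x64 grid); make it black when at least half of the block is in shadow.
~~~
<image width="64" height="64" href="data:image/bmp;base64,Qk0+AgAAAAAAAD4AAAAoAAAAQAAAAEAAAAABAAEAAAAAAAACAAATCwAAEwsAAAIAAAAAAAAA////AAAAAAAAAADiAYH4AAAAB+YA8f8AAAAH5AD//wAAAA/wg///AAAAH/GB//+AAAARg4H///AAAAADmf//+AAAAB8c///4AAAAPzz///gAAAA/fP///AAAAD/9///9AAAAP33///EAAwI/////gQADBx/5n/8BAAAH3/wf/wAAAB//uB/+AAACP/8wH/4AAAA/3zA//gAAAD+fcD/+AQAAPz5/H/8BAMAfPn/c/wAQAAA+f/78AAAAQf9//+AAAAAB/3/xwAAAAAD7cACAAAAAAPkgEAAAHgHAfQOAATAAAMA9j8AAIAAAYA8OAAAAAEDwBhwADAEAyPxgGADAIQD//GAAAYA5AP/8YCcBgBsA//wgNwGAAwD//gAyAYBDAf/+AGABAEMB//8A4AACAwP//4HAAAMDA///w4AAAAcH///gAAAAHwf///AAAAD/J///8AAAAft3///wAAAD+/f///AAAAP4////+AAAA/zv///4AAAGfP////gAAAw+7///4AAAHH/n/+AAAAgZ////hgAADAH/P/+GAAAcA/8//44AIBwB/z2PDAAAHA3/PB8AAAAMD48+PwAAOEwHHyx/AAA4SQ4/Dn+AAABDDh9Pn8AAAAYAHuf/gAAIDg//f/4AAA4fH/z+DgAAAA/f/gAfAAACAf4AAd8AHgIA4AAJ/wB+AACAAA=="/>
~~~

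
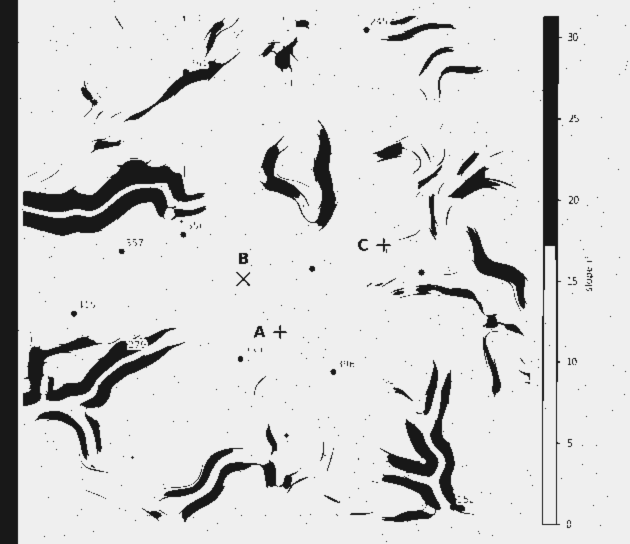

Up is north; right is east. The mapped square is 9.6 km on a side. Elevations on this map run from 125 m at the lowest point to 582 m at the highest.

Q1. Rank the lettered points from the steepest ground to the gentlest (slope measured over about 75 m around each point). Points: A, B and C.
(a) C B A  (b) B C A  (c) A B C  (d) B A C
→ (a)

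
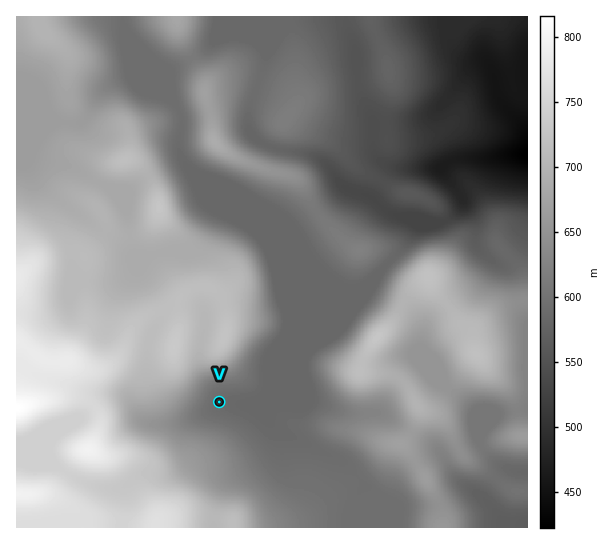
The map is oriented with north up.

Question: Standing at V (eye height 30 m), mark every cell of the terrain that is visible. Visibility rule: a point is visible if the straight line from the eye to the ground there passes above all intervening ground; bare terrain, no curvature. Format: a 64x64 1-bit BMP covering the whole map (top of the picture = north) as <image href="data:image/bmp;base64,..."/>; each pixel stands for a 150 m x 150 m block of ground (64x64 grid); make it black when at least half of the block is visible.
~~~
<image width="64" height="64" href="data:image/bmp;base64,Qk0+AgAAAAAAAD4AAAAoAAAAQAAAAEAAAAABAAEAAAAAAAACAAATCwAAEwsAAAIAAAAAAAAA////AAAAAAAAAAAAAB/4AAAAACD4P/wAAAAZ//4/+AAAAH///z/wAAAAf////vAAAAA/H//84AAAAD4P//zgAAAAOA///OAAAAB4H//8AAAAH/////wAAAA//////wAAAD//////gAAAH//////AAAAcP////8AAABg/////wAAAMD///+PAAAAgH///4cAAAAAf///gAAAAAA/9/+AAAAAAD/n/4AAAAAAH8P/gAAAAAAB4/+AAAAAAABj/8AAAAAAABn/4AAAAAAAHf/gAAAAAAAA/+AAAAAAAAD/8AAAAAAAAH/8AAAAAAAAP/wAAAAAAAA//4AAAAAAAB//wAAAAAAAD/+AAAAAAAAP/4AAAAAAAAf/AAAAAAAAB8AAAAAAAAAHAAAAAAAAAAIAAAAAAAAAAAAAAAAAAAAAAAAAAAAAAAAAAAAAAAAAAAAAAAAAAAAAAAAAAAAAAAAAAAAAAAAAAAAAAAAAAAAAAAAAAAAAAAAAAAAAAAAAAAAAAAAAAAAAAAAAAAAAAAAAAAAAAAAAAAAAAAAAAAAAAAAAAAAAAAAAAAAAAAAAAAAAAAAAAAAAAAAAAAAAAAAAAAAAAAAAAAAAAAAAAAAAAAAAAAAAAAAAAAAAAAAAAAAAAAAAAAAAAAAAAAAAAAAAAAAAAAAAAAAAAAAAAAAAAAAAAAAAAAAAAAA=="/>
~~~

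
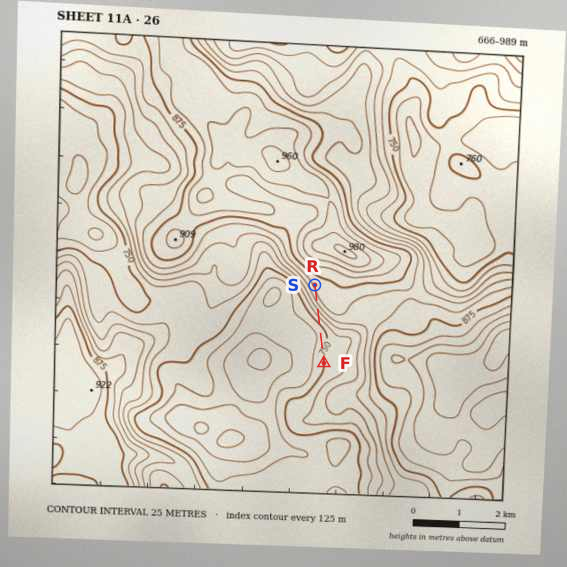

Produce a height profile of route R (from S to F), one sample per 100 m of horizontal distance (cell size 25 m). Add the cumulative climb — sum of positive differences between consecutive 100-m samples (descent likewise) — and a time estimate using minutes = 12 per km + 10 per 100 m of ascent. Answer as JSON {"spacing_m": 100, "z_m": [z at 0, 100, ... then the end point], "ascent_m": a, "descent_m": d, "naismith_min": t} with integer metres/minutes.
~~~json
{"spacing_m": 100, "z_m": [856, 851, 844, 834, 821, 805, 788, 771, 756, 744, 736, 733, 734, 738, 743, 747, 749, 750], "ascent_m": 17, "descent_m": 123, "naismith_min": 22}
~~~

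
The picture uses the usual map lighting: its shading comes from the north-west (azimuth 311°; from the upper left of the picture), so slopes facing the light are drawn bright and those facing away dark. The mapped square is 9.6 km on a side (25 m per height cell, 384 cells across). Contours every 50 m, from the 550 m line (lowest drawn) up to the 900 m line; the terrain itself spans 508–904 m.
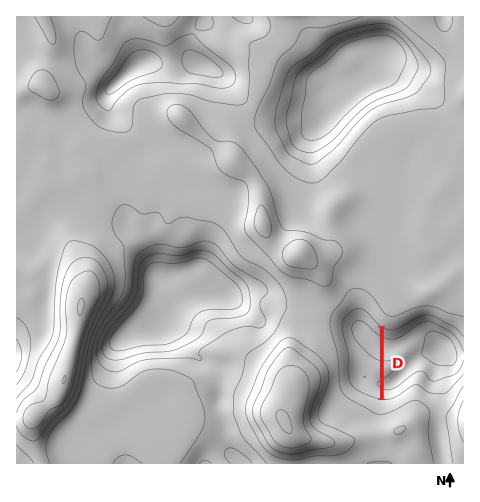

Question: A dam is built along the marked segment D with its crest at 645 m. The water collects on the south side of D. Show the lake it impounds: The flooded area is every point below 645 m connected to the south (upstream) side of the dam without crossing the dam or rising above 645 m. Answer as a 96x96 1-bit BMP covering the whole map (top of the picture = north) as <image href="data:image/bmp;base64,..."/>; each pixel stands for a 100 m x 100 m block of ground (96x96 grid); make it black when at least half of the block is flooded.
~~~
<image width="96" height="96" href="data:image/bmp;base64,Qk2+BAAAAAAAAD4AAAAoAAAAYAAAAGAAAAABAAEAAAAAAIAEAAATCwAAEwsAAAIAAAAAAAAA////AAAAAAAAAAAAAAAAAAAAAAAAAAAAAAAAAAAAAAAAAAAAAAAAAAAAAAAAAAAAAAAAAAAAAAAAAAAAAAAAAAAAAAAAAAAAAAAAAAAAAAAAAAAAAAAAAAAAAAAAAAAAAAAAAAAAAAAAAAAAAAAAAAAAAAAAAAAAAAAAAAAAAAAAAAAAAAAAAAAAAAAAAAAAAAAAAAAAAAAAAAAAAAAAAAAAAAAAAAAAAAAAAAAAAAAAAAAAAAAAAAAEAAAAAAAAAAAAAAA8AAAAAAAAAAAAAAB8AAAAAAAAAAAAAAD8AAAAAAAAAAAAAAH8AAAAAAAAAAAAAAH8AAAAAAAAAAAAAAH8AAAAAAAAAAAAAAH8AAAAAAAAAAAAAAH8AAAAAAAAAAAAAAH8AAAAAAAAAAAAAAH8AAAAAAAAAAAAAAH8AAAAAAAAAAAAAAH8AAAAAAAAAAAAAAP8AAAAAAAAAAAAAAP8AAAAAAAAAAAAAAP8AAAAAAAAAAAAAAP4AAAAAAAAAAAAAAHwAAAAAAAAAAAAAADgAAAAAAAAAAAAAAAAAAAAAAAAAAAAAAAAAAAAAAAAAAAAAAAAAAAAAAAAAAAAAAAAAAAAAAAAAAAAAAAAAAAAAAAAAAAAAAAAAAAAAAAAAAAAAAAAAAAAAAAAAAAAAAAAAAAAAAAAAAAAAAAAAAAAAAAAAAAAAAAAAAAAAAAAAAAAAAAAAAAAAAAAAAAAAAAAAAAAAAAAAAAAAAAAAAAAAAAAAAAAAAAAAAAAAAAAAAAAAAAAAAAAAAAAAAAAAAAAAAAAAAAAAAAAAAAAAAAAAAAAAAAAAAAAAAAAAAAAAAAAAAAAAAAAAAAAAAAAAAAAAAAAAAAAAAAAAAAAAAAAAAAAAAAAAAAAAAAAAAAAAAAAAAAAAAAAAAAAAAAAAAAAAAAAAAAAAAAAAAAAAAAAAAAAAAAAAAAAAAAAAAAAAAAAAAAAAAAAAAAAAAAAAAAAAAAAAAAAAAAAAAAAAAAAAAAAAAAAAAAAAAAAAAAAAAAAAAAAAAAAAAAAAAAAAAAAAAAAAAAAAAAAAAAAAAAAAAAAAAAAAAAAAAAAAAAAAAAAAAAAAAAAAAAAAAAAAAAAAAAAAAAAAAAAAAAAAAAAAAAAAAAAAAAAAAAAAAAAAAAAAAAAAAAAAAAAAAAAAAAAAAAAAAAAAAAAAAAAAAAAAAAAAAAAAAAAAAAAAAAAAAAAAAAAAAAAAAAAAAAAAAAAAAAAAAAAAAAAAAAAAAAAAAAAAAAAAAAAAAAAAAAAAAAAAAAAAAAAAAAAAAAAAAAAAAAAAAAAAAAAAAAAAAAAAAAAAAAAAAAAAAAAAAAAAAAAAAAAAAAAAAAAAAAAAAAAAAAAAAAAAAAAAAAAAAAAAAAAAAAAAAAAAAAAAAAAAAAAAAAAAAAAAAAAAAAAAAAAAAAAAAAAAAAAAAAAAAAAAAAAAAAAAAAAAAAAAAAAAAAAAAAAAAAAAAAAAAAAAAAAAAAAAAAAAAAAAAAAAAAAAAAAAAAAAAAAAAAAAAAAAAAAAAAAAAA="/>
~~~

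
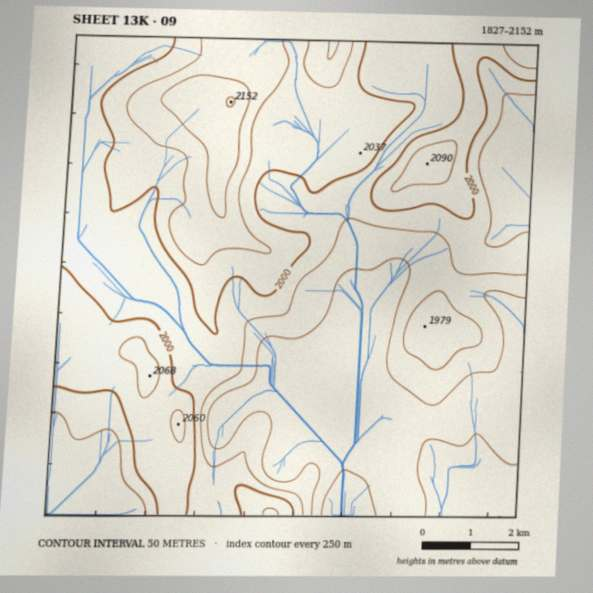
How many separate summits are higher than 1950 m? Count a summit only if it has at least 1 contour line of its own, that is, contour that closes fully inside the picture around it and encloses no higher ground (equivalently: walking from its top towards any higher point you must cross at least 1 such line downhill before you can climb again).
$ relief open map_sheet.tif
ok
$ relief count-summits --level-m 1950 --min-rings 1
5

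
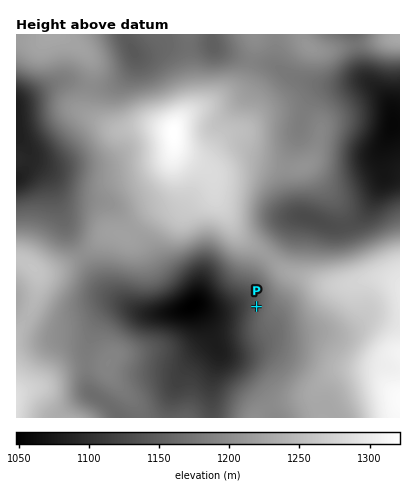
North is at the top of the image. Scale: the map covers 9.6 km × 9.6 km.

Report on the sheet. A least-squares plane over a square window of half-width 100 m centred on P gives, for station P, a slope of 5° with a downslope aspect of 281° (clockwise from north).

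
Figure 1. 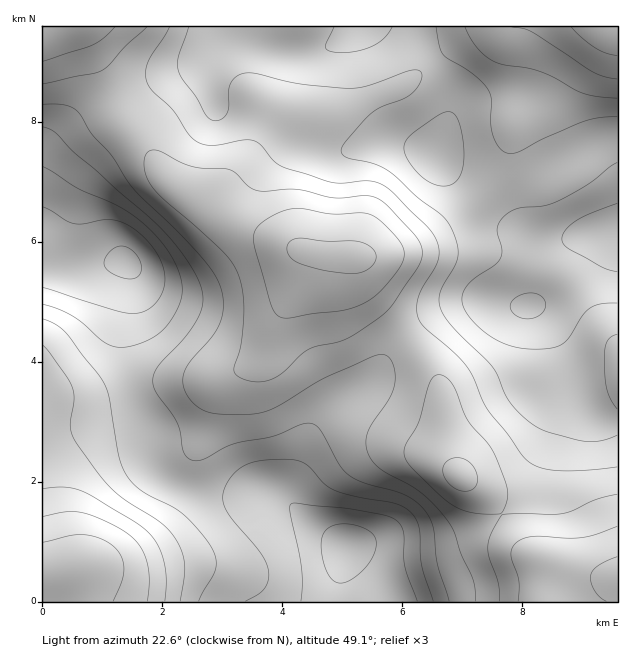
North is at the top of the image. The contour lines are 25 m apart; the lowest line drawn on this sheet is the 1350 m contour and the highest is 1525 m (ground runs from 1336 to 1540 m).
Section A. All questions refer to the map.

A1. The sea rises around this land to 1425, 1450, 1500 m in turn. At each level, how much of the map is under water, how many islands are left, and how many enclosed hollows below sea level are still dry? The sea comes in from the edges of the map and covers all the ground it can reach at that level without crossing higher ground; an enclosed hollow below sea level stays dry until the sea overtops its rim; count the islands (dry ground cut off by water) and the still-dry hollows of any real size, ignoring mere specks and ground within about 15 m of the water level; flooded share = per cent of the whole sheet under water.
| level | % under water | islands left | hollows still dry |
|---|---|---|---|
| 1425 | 42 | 0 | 0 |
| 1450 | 61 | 0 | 0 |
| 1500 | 91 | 1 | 0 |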